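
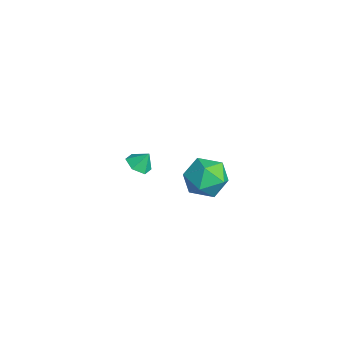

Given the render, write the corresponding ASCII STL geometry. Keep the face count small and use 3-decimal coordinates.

solid 
facet normal -0.180 -0.521 0.834
outer loop
vertex 1.892 2.961 2.564
vertex 2.59 2.03 2.133
vertex 3.108 2.932 2.809
endloop
endfacet
facet normal -0.190 0.180 0.965
outer loop
vertex 1.892 2.961 2.564
vertex 3.108 2.932 2.809
vertex 2.563 4.003 2.502
endloop
endfacet
facet normal -0.689 0.476 0.547
outer loop
vertex 1.892 2.961 2.564
vertex 2.563 4.003 2.502
vertex 1.708 3.763 1.635
endloop
endfacet
facet normal -0.986 -0.043 0.158
outer loop
vertex 1.892 2.961 2.564
vertex 1.708 3.763 1.635
vertex 1.725 2.544 1.407
endloop
endfacet
facet normal -0.673 -0.660 0.335
outer loop
vertex 1.892 2.961 2.564
vertex 1.725 2.544 1.407
vertex 2.59 2.03 2.133
endloop
endfacet
facet normal 0.443 0.448 0.776
outer loop
vertex 2.563 4.003 2.502
vertex 3.108 2.932 2.809
vertex 3.675 3.716 2.033
endloop
endfacet
facet normal 0.459 -0.686 0.564
outer loop
vertex 3.108 2.932 2.809
vertex 2.59 2.03 2.133
vertex 3.692 2.497 1.805
endloop
endfacet
facet normal -0.337 -0.910 -0.242
outer loop
vertex 2.59 2.03 2.133
vertex 1.725 2.544 1.407
vertex 2.837 2.257 0.938
endloop
endfacet
facet normal -0.844 0.087 -0.529
outer loop
vertex 1.725 2.544 1.407
vertex 1.708 3.763 1.635
vertex 2.292 3.328 0.631
endloop
endfacet
facet normal -0.363 0.926 0.101
outer loop
vertex 1.708 3.763 1.635
vertex 2.563 4.003 2.502
vertex 2.81 4.23 1.307
endloop
endfacet
facet normal 0.986 0.043 -0.158
outer loop
vertex 3.508 3.299 0.876
vertex 3.675 3.716 2.033
vertex 3.692 2.497 1.805
endloop
endfacet
facet normal 0.689 -0.476 -0.547
outer loop
vertex 3.508 3.299 0.876
vertex 3.692 2.497 1.805
vertex 2.837 2.257 0.938
endloop
endfacet
facet normal 0.190 -0.180 -0.965
outer loop
vertex 3.508 3.299 0.876
vertex 2.837 2.257 0.938
vertex 2.292 3.328 0.631
endloop
endfacet
facet normal 0.180 0.521 -0.834
outer loop
vertex 3.508 3.299 0.876
vertex 2.292 3.328 0.631
vertex 2.81 4.23 1.307
endloop
endfacet
facet normal 0.673 0.660 -0.335
outer loop
vertex 3.508 3.299 0.876
vertex 2.81 4.23 1.307
vertex 3.675 3.716 2.033
endloop
endfacet
facet normal 0.844 -0.087 0.529
outer loop
vertex 3.692 2.497 1.805
vertex 3.675 3.716 2.033
vertex 3.108 2.932 2.809
endloop
endfacet
facet normal 0.363 -0.926 -0.101
outer loop
vertex 2.837 2.257 0.938
vertex 3.692 2.497 1.805
vertex 2.59 2.03 2.133
endloop
endfacet
facet normal -0.443 -0.448 -0.776
outer loop
vertex 2.292 3.328 0.631
vertex 2.837 2.257 0.938
vertex 1.725 2.544 1.407
endloop
endfacet
facet normal -0.459 0.686 -0.564
outer loop
vertex 2.81 4.23 1.307
vertex 2.292 3.328 0.631
vertex 1.708 3.763 1.635
endloop
endfacet
facet normal 0.337 0.910 0.242
outer loop
vertex 3.675 3.716 2.033
vertex 2.81 4.23 1.307
vertex 2.563 4.003 2.502
endloop
endfacet
facet normal -0.170 -0.526 -0.833
outer loop
vertex -3.242 1.13 -2.07
vertex -3.816 1.634 -2.271
vertex -3.074 1.766 -2.506
endloop
endfacet
facet normal 0.892 0.070 0.446
outer loop
vertex -3.242 1.13 -2.07
vertex -3.074 1.766 -2.506
vertex -3.644 2.166 -1.429
endloop
endfacet
facet normal -0.170 -0.526 -0.834
outer loop
vertex -3.074 1.766 -2.506
vertex -3.816 1.634 -2.271
vertex -3.648 2.271 -2.707
endloop
endfacet
facet normal 0.647 0.760 0.060
outer loop
vertex -3.074 1.766 -2.506
vertex -3.648 2.271 -2.707
vertex -3.644 2.166 -1.429
endloop
endfacet
facet normal -0.172 -0.525 -0.833
outer loop
vertex -3.648 2.271 -2.707
vertex -3.816 1.634 -2.271
vertex -4.39 2.139 -2.471
endloop
endfacet
facet normal -0.149 0.985 0.081
outer loop
vertex -3.648 2.271 -2.707
vertex -4.39 2.139 -2.471
vertex -3.644 2.166 -1.429
endloop
endfacet
facet normal -0.171 -0.525 -0.834
outer loop
vertex -4.39 2.139 -2.471
vertex -3.816 1.634 -2.271
vertex -4.559 1.502 -2.035
endloop
endfacet
facet normal -0.701 0.520 0.488
outer loop
vertex -4.39 2.139 -2.471
vertex -4.559 1.502 -2.035
vertex -3.644 2.166 -1.429
endloop
endfacet
facet normal -0.171 -0.527 -0.833
outer loop
vertex -4.559 1.502 -2.035
vertex -3.816 1.634 -2.271
vertex -3.985 0.998 -1.834
endloop
endfacet
facet normal -0.455 -0.170 0.874
outer loop
vertex -4.559 1.502 -2.035
vertex -3.985 0.998 -1.834
vertex -3.644 2.166 -1.429
endloop
endfacet
facet normal -0.171 -0.527 -0.833
outer loop
vertex -3.985 0.998 -1.834
vertex -3.816 1.634 -2.271
vertex -3.242 1.13 -2.07
endloop
endfacet
facet normal 0.341 -0.395 0.853
outer loop
vertex -3.985 0.998 -1.834
vertex -3.242 1.13 -2.07
vertex -3.644 2.166 -1.429
endloop
endfacet

endsolid


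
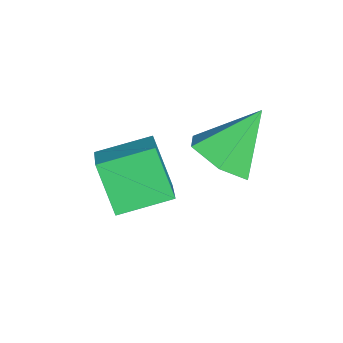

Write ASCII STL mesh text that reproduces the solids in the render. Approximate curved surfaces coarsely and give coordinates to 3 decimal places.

solid 
facet normal 0.403 -0.556 -0.727
outer loop
vertex -2.207 0.153 -0.59
vertex -3.053 0.158 -1.063
vertex -2.399 0.853 -1.232
endloop
endfacet
facet normal 0.634 0.610 0.475
outer loop
vertex -2.207 0.153 -0.59
vertex -2.399 0.853 -1.232
vertex -3.767 1.142 0.223
endloop
endfacet
facet normal 0.404 -0.556 -0.726
outer loop
vertex -2.399 0.853 -1.232
vertex -3.053 0.158 -1.063
vertex -3.245 0.858 -1.706
endloop
endfacet
facet normal 0.076 0.989 -0.125
outer loop
vertex -2.399 0.853 -1.232
vertex -3.245 0.858 -1.706
vertex -3.767 1.142 0.223
endloop
endfacet
facet normal 0.403 -0.557 -0.726
outer loop
vertex -3.245 0.858 -1.706
vertex -3.053 0.158 -1.063
vertex -3.9 0.163 -1.537
endloop
endfacet
facet normal -0.731 0.618 -0.289
outer loop
vertex -3.245 0.858 -1.706
vertex -3.9 0.163 -1.537
vertex -3.767 1.142 0.223
endloop
endfacet
facet normal 0.403 -0.556 -0.727
outer loop
vertex -3.9 0.163 -1.537
vertex -3.053 0.158 -1.063
vertex -3.708 -0.538 -0.894
endloop
endfacet
facet normal -0.980 -0.133 0.148
outer loop
vertex -3.9 0.163 -1.537
vertex -3.708 -0.538 -0.894
vertex -3.767 1.142 0.223
endloop
endfacet
facet normal 0.403 -0.556 -0.727
outer loop
vertex -3.708 -0.538 -0.894
vertex -3.053 0.158 -1.063
vertex -2.861 -0.543 -0.42
endloop
endfacet
facet normal -0.422 -0.512 0.748
outer loop
vertex -3.708 -0.538 -0.894
vertex -2.861 -0.543 -0.42
vertex -3.767 1.142 0.223
endloop
endfacet
facet normal 0.403 -0.556 -0.727
outer loop
vertex -2.861 -0.543 -0.42
vertex -3.053 0.158 -1.063
vertex -2.207 0.153 -0.59
endloop
endfacet
facet normal 0.386 -0.140 0.912
outer loop
vertex -2.861 -0.543 -0.42
vertex -2.207 0.153 -0.59
vertex -3.767 1.142 0.223
endloop
endfacet
facet normal -0.437 -0.330 0.837
outer loop
vertex -2.219 -2.819 -0.606
vertex -2.608 -1.394 -0.248
vertex -3.202 -2.946 -1.169
endloop
endfacet
facet normal 0.256 -0.938 -0.235
outer loop
vertex -2.512 -2.426 -2.492
vertex -2.219 -2.819 -0.606
vertex -3.202 -2.946 -1.169
endloop
endfacet
facet normal -0.437 -0.330 0.837
outer loop
vertex -3.202 -2.946 -1.169
vertex -2.608 -1.394 -0.248
vertex -3.591 -1.521 -0.811
endloop
endfacet
facet normal -0.863 -0.111 -0.494
outer loop
vertex -3.591 -1.521 -0.811
vertex -2.512 -2.426 -2.492
vertex -3.202 -2.946 -1.169
endloop
endfacet
facet normal 0.863 0.111 0.494
outer loop
vertex -2.219 -2.819 -0.606
vertex -1.918 -0.874 -1.571
vertex -2.608 -1.394 -0.248
endloop
endfacet
facet normal 0.256 -0.938 -0.235
outer loop
vertex -1.529 -2.299 -1.929
vertex -2.219 -2.819 -0.606
vertex -2.512 -2.426 -2.492
endloop
endfacet
facet normal 0.863 0.111 0.494
outer loop
vertex -1.529 -2.299 -1.929
vertex -1.918 -0.874 -1.571
vertex -2.219 -2.819 -0.606
endloop
endfacet
facet normal -0.256 0.938 0.235
outer loop
vertex -2.608 -1.394 -0.248
vertex -1.918 -0.874 -1.571
vertex -3.591 -1.521 -0.811
endloop
endfacet
facet normal -0.863 -0.111 -0.494
outer loop
vertex -2.901 -1.001 -2.134
vertex -2.512 -2.426 -2.492
vertex -3.591 -1.521 -0.811
endloop
endfacet
facet normal -0.256 0.938 0.235
outer loop
vertex -3.591 -1.521 -0.811
vertex -1.918 -0.874 -1.571
vertex -2.901 -1.001 -2.134
endloop
endfacet
facet normal 0.437 0.330 -0.837
outer loop
vertex -2.901 -1.001 -2.134
vertex -1.529 -2.299 -1.929
vertex -2.512 -2.426 -2.492
endloop
endfacet
facet normal 0.437 0.330 -0.837
outer loop
vertex -1.918 -0.874 -1.571
vertex -1.529 -2.299 -1.929
vertex -2.901 -1.001 -2.134
endloop
endfacet

endsolid


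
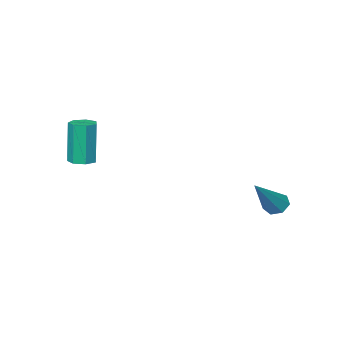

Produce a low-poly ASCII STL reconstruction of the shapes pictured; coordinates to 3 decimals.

solid 
facet normal -0.662 -0.171 -0.730
outer loop
vertex -0.652 2.039 -0.14
vertex -0.996 2.346 0.1
vertex -0.638 2.475 -0.255
endloop
endfacet
facet normal 0.884 -0.145 -0.444
outer loop
vertex -0.652 2.039 -0.14
vertex -0.638 2.475 -0.255
vertex 0.276 2.674 1.5
endloop
endfacet
facet normal -0.662 -0.171 -0.730
outer loop
vertex -0.638 2.475 -0.255
vertex -0.996 2.346 0.1
vertex -0.893 2.814 -0.103
endloop
endfacet
facet normal 0.634 0.659 -0.405
outer loop
vertex -0.638 2.475 -0.255
vertex -0.893 2.814 -0.103
vertex 0.276 2.674 1.5
endloop
endfacet
facet normal -0.662 -0.171 -0.730
outer loop
vertex -0.893 2.814 -0.103
vertex -0.996 2.346 0.1
vertex -1.226 2.801 0.202
endloop
endfacet
facet normal 0.024 0.997 0.069
outer loop
vertex -0.893 2.814 -0.103
vertex -1.226 2.801 0.202
vertex 0.276 2.674 1.5
endloop
endfacet
facet normal -0.663 -0.171 -0.729
outer loop
vertex -1.226 2.801 0.202
vertex -0.996 2.346 0.1
vertex -1.385 2.446 0.43
endloop
endfacet
facet normal -0.485 0.616 0.621
outer loop
vertex -1.226 2.801 0.202
vertex -1.385 2.446 0.43
vertex 0.276 2.674 1.5
endloop
endfacet
facet normal -0.663 -0.170 -0.729
outer loop
vertex -1.385 2.446 0.43
vertex -0.996 2.346 0.1
vertex -1.251 2.015 0.409
endloop
endfacet
facet normal -0.511 -0.200 0.836
outer loop
vertex -1.385 2.446 0.43
vertex -1.251 2.015 0.409
vertex 0.276 2.674 1.5
endloop
endfacet
facet normal -0.663 -0.170 -0.729
outer loop
vertex -1.251 2.015 0.409
vertex -0.996 2.346 0.1
vertex -0.925 1.834 0.155
endloop
endfacet
facet normal -0.034 -0.834 0.551
outer loop
vertex -1.251 2.015 0.409
vertex -0.925 1.834 0.155
vertex 0.276 2.674 1.5
endloop
endfacet
facet normal -0.661 -0.170 -0.730
outer loop
vertex -0.925 1.834 0.155
vertex -0.996 2.346 0.1
vertex -0.652 2.039 -0.14
endloop
endfacet
facet normal 0.587 -0.809 -0.019
outer loop
vertex -0.925 1.834 0.155
vertex -0.652 2.039 -0.14
vertex 0.276 2.674 1.5
endloop
endfacet
facet normal 0.093 0.088 -0.992
outer loop
vertex 4.444 -2.154 1.937
vertex 3.952 -2.312 1.877
vertex 4.133 -1.828 1.937
endloop
endfacet
facet normal 0.718 0.685 0.128
outer loop
vertex 4.444 -2.154 1.937
vertex 4.133 -1.828 1.937
vertex 4.28 -2.311 3.702
endloop
endfacet
facet normal 0.718 0.684 0.128
outer loop
vertex 4.28 -2.311 3.702
vertex 4.133 -1.828 1.937
vertex 3.969 -1.985 3.703
endloop
endfacet
facet normal -0.090 -0.089 0.992
outer loop
vertex 4.28 -2.311 3.702
vertex 3.969 -1.985 3.703
vertex 3.788 -2.468 3.643
endloop
endfacet
facet normal 0.092 0.088 -0.992
outer loop
vertex 4.133 -1.828 1.937
vertex 3.952 -2.312 1.877
vertex 3.685 -1.865 1.892
endloop
endfacet
facet normal -0.090 0.993 0.080
outer loop
vertex 4.133 -1.828 1.937
vertex 3.685 -1.865 1.892
vertex 3.969 -1.985 3.703
endloop
endfacet
facet normal -0.090 0.993 0.080
outer loop
vertex 3.969 -1.985 3.703
vertex 3.685 -1.865 1.892
vertex 3.521 -2.022 3.658
endloop
endfacet
facet normal -0.092 -0.089 0.992
outer loop
vertex 3.969 -1.985 3.703
vertex 3.521 -2.022 3.658
vertex 3.788 -2.468 3.643
endloop
endfacet
facet normal 0.092 0.088 -0.992
outer loop
vertex 3.685 -1.865 1.892
vertex 3.952 -2.312 1.877
vertex 3.439 -2.239 1.836
endloop
endfacet
facet normal -0.833 0.552 -0.028
outer loop
vertex 3.685 -1.865 1.892
vertex 3.439 -2.239 1.836
vertex 3.521 -2.022 3.658
endloop
endfacet
facet normal -0.833 0.552 -0.028
outer loop
vertex 3.521 -2.022 3.658
vertex 3.439 -2.239 1.836
vertex 3.275 -2.396 3.602
endloop
endfacet
facet normal -0.092 -0.088 0.992
outer loop
vertex 3.521 -2.022 3.658
vertex 3.275 -2.396 3.602
vertex 3.788 -2.468 3.643
endloop
endfacet
facet normal 0.092 0.088 -0.992
outer loop
vertex 3.439 -2.239 1.836
vertex 3.952 -2.312 1.877
vertex 3.579 -2.667 1.811
endloop
endfacet
facet normal -0.946 -0.303 -0.115
outer loop
vertex 3.439 -2.239 1.836
vertex 3.579 -2.667 1.811
vertex 3.275 -2.396 3.602
endloop
endfacet
facet normal -0.946 -0.303 -0.115
outer loop
vertex 3.275 -2.396 3.602
vertex 3.579 -2.667 1.811
vertex 3.415 -2.824 3.576
endloop
endfacet
facet normal -0.092 -0.090 0.992
outer loop
vertex 3.275 -2.396 3.602
vertex 3.415 -2.824 3.576
vertex 3.788 -2.468 3.643
endloop
endfacet
facet normal 0.092 0.087 -0.992
outer loop
vertex 3.579 -2.667 1.811
vertex 3.952 -2.312 1.877
vertex 4.0 -2.828 1.836
endloop
endfacet
facet normal -0.349 -0.930 -0.115
outer loop
vertex 3.579 -2.667 1.811
vertex 4.0 -2.828 1.836
vertex 3.415 -2.824 3.576
endloop
endfacet
facet normal -0.349 -0.930 -0.115
outer loop
vertex 3.415 -2.824 3.576
vertex 4.0 -2.828 1.836
vertex 3.836 -2.985 3.601
endloop
endfacet
facet normal -0.093 -0.089 0.992
outer loop
vertex 3.415 -2.824 3.576
vertex 3.836 -2.985 3.601
vertex 3.788 -2.468 3.643
endloop
endfacet
facet normal 0.092 0.087 -0.992
outer loop
vertex 4.0 -2.828 1.836
vertex 3.952 -2.312 1.877
vertex 4.385 -2.599 1.892
endloop
endfacet
facet normal 0.514 -0.857 -0.028
outer loop
vertex 4.0 -2.828 1.836
vertex 4.385 -2.599 1.892
vertex 3.836 -2.985 3.601
endloop
endfacet
facet normal 0.514 -0.857 -0.028
outer loop
vertex 3.836 -2.985 3.601
vertex 4.385 -2.599 1.892
vertex 4.221 -2.756 3.657
endloop
endfacet
facet normal -0.091 -0.089 0.992
outer loop
vertex 3.836 -2.985 3.601
vertex 4.221 -2.756 3.657
vertex 3.788 -2.468 3.643
endloop
endfacet
facet normal 0.093 0.088 -0.992
outer loop
vertex 4.385 -2.599 1.892
vertex 3.952 -2.312 1.877
vertex 4.444 -2.154 1.937
endloop
endfacet
facet normal 0.987 -0.139 0.079
outer loop
vertex 4.385 -2.599 1.892
vertex 4.444 -2.154 1.937
vertex 4.221 -2.756 3.657
endloop
endfacet
facet normal 0.987 -0.139 0.079
outer loop
vertex 4.221 -2.756 3.657
vertex 4.444 -2.154 1.937
vertex 4.28 -2.311 3.702
endloop
endfacet
facet normal -0.091 -0.088 0.992
outer loop
vertex 4.221 -2.756 3.657
vertex 4.28 -2.311 3.702
vertex 3.788 -2.468 3.643
endloop
endfacet

endsolid


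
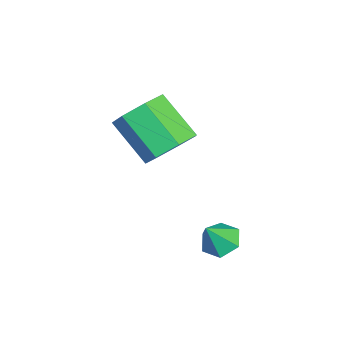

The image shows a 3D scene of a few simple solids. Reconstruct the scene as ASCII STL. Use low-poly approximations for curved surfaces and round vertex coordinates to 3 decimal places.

solid 
facet normal 0.437 0.617 -0.654
outer loop
vertex -2.43 0.432 1.687
vertex -3.11 0.128 0.946
vertex -3.199 0.918 1.632
endloop
endfacet
facet normal 0.311 0.578 0.754
outer loop
vertex -2.43 0.432 1.687
vertex -3.199 0.918 1.632
vertex -3.291 -0.785 2.975
endloop
endfacet
facet normal 0.311 0.578 0.754
outer loop
vertex -3.291 -0.785 2.975
vertex -3.199 0.918 1.632
vertex -4.06 -0.299 2.92
endloop
endfacet
facet normal -0.437 -0.618 0.653
outer loop
vertex -3.291 -0.785 2.975
vertex -4.06 -0.299 2.92
vertex -3.97 -1.088 2.234
endloop
endfacet
facet normal 0.438 0.617 -0.654
outer loop
vertex -3.199 0.918 1.632
vertex -3.11 0.128 0.946
vertex -3.9 0.81 1.061
endloop
endfacet
facet normal -0.465 0.777 0.424
outer loop
vertex -3.199 0.918 1.632
vertex -3.9 0.81 1.061
vertex -4.06 -0.299 2.92
endloop
endfacet
facet normal -0.465 0.777 0.424
outer loop
vertex -4.06 -0.299 2.92
vertex -3.9 0.81 1.061
vertex -4.761 -0.407 2.349
endloop
endfacet
facet normal -0.437 -0.618 0.653
outer loop
vertex -4.06 -0.299 2.92
vertex -4.761 -0.407 2.349
vertex -3.97 -1.088 2.234
endloop
endfacet
facet normal 0.438 0.617 -0.654
outer loop
vertex -3.9 0.81 1.061
vertex -3.11 0.128 0.946
vertex -4.006 0.188 0.403
endloop
endfacet
facet normal -0.892 0.391 -0.226
outer loop
vertex -3.9 0.81 1.061
vertex -4.006 0.188 0.403
vertex -4.761 -0.407 2.349
endloop
endfacet
facet normal -0.892 0.392 -0.226
outer loop
vertex -4.761 -0.407 2.349
vertex -4.006 0.188 0.403
vertex -4.867 -1.028 1.691
endloop
endfacet
facet normal -0.437 -0.618 0.654
outer loop
vertex -4.761 -0.407 2.349
vertex -4.867 -1.028 1.691
vertex -3.97 -1.088 2.234
endloop
endfacet
facet normal 0.437 0.618 -0.653
outer loop
vertex -4.006 0.188 0.403
vertex -3.11 0.128 0.946
vertex -3.437 -0.478 0.154
endloop
endfacet
facet normal -0.647 -0.289 -0.705
outer loop
vertex -4.006 0.188 0.403
vertex -3.437 -0.478 0.154
vertex -4.867 -1.028 1.691
endloop
endfacet
facet normal -0.647 -0.289 -0.705
outer loop
vertex -4.867 -1.028 1.691
vertex -3.437 -0.478 0.154
vertex -4.298 -1.695 1.442
endloop
endfacet
facet normal -0.437 -0.617 0.654
outer loop
vertex -4.867 -1.028 1.691
vertex -4.298 -1.695 1.442
vertex -3.97 -1.088 2.234
endloop
endfacet
facet normal 0.437 0.618 -0.653
outer loop
vertex -3.437 -0.478 0.154
vertex -3.11 0.128 0.946
vertex -2.621 -0.688 0.501
endloop
endfacet
facet normal 0.085 -0.752 -0.654
outer loop
vertex -3.437 -0.478 0.154
vertex -2.621 -0.688 0.501
vertex -4.298 -1.695 1.442
endloop
endfacet
facet normal 0.085 -0.752 -0.654
outer loop
vertex -4.298 -1.695 1.442
vertex -2.621 -0.688 0.501
vertex -3.482 -1.905 1.789
endloop
endfacet
facet normal -0.437 -0.617 0.654
outer loop
vertex -4.298 -1.695 1.442
vertex -3.482 -1.905 1.789
vertex -3.97 -1.088 2.234
endloop
endfacet
facet normal 0.436 0.618 -0.654
outer loop
vertex -2.621 -0.688 0.501
vertex -3.11 0.128 0.946
vertex -2.173 -0.283 1.183
endloop
endfacet
facet normal 0.753 -0.649 -0.109
outer loop
vertex -2.621 -0.688 0.501
vertex -2.173 -0.283 1.183
vertex -3.482 -1.905 1.789
endloop
endfacet
facet normal 0.753 -0.649 -0.109
outer loop
vertex -3.482 -1.905 1.789
vertex -2.173 -0.283 1.183
vertex -3.034 -1.5 2.471
endloop
endfacet
facet normal -0.437 -0.617 0.654
outer loop
vertex -3.482 -1.905 1.789
vertex -3.034 -1.5 2.471
vertex -3.97 -1.088 2.234
endloop
endfacet
facet normal 0.436 0.618 -0.654
outer loop
vertex -2.173 -0.283 1.183
vertex -3.11 0.128 0.946
vertex -2.43 0.432 1.687
endloop
endfacet
facet normal 0.854 -0.057 0.517
outer loop
vertex -2.173 -0.283 1.183
vertex -2.43 0.432 1.687
vertex -3.034 -1.5 2.471
endloop
endfacet
facet normal 0.854 -0.057 0.517
outer loop
vertex -3.034 -1.5 2.471
vertex -2.43 0.432 1.687
vertex -3.291 -0.785 2.975
endloop
endfacet
facet normal -0.437 -0.618 0.653
outer loop
vertex -3.034 -1.5 2.471
vertex -3.291 -0.785 2.975
vertex -3.97 -1.088 2.234
endloop
endfacet
facet normal -0.441 0.356 -0.824
outer loop
vertex 0.264 2.642 -0.985
vertex -0.115 2.033 -1.045
vertex -0.379 2.585 -0.665
endloop
endfacet
facet normal 0.285 0.663 0.692
outer loop
vertex 0.264 2.642 -0.985
vertex -0.379 2.585 -0.665
vertex 0.415 1.607 -0.055
endloop
endfacet
facet normal -0.441 0.356 -0.824
outer loop
vertex -0.379 2.585 -0.665
vertex -0.115 2.033 -1.045
vertex -0.758 1.976 -0.725
endloop
endfacet
facet normal -0.442 0.188 0.877
outer loop
vertex -0.379 2.585 -0.665
vertex -0.758 1.976 -0.725
vertex 0.415 1.607 -0.055
endloop
endfacet
facet normal -0.442 0.353 -0.825
outer loop
vertex -0.758 1.976 -0.725
vertex -0.115 2.033 -1.045
vertex -0.493 1.423 -1.104
endloop
endfacet
facet normal -0.523 -0.638 0.565
outer loop
vertex -0.758 1.976 -0.725
vertex -0.493 1.423 -1.104
vertex 0.415 1.607 -0.055
endloop
endfacet
facet normal -0.443 0.354 -0.824
outer loop
vertex -0.493 1.423 -1.104
vertex -0.115 2.033 -1.045
vertex 0.149 1.481 -1.424
endloop
endfacet
facet normal 0.123 -0.990 0.067
outer loop
vertex -0.493 1.423 -1.104
vertex 0.149 1.481 -1.424
vertex 0.415 1.607 -0.055
endloop
endfacet
facet normal -0.441 0.355 -0.824
outer loop
vertex 0.149 1.481 -1.424
vertex -0.115 2.033 -1.045
vertex 0.528 2.09 -1.364
endloop
endfacet
facet normal 0.848 -0.516 -0.117
outer loop
vertex 0.149 1.481 -1.424
vertex 0.528 2.09 -1.364
vertex 0.415 1.607 -0.055
endloop
endfacet
facet normal -0.441 0.355 -0.824
outer loop
vertex 0.528 2.09 -1.364
vertex -0.115 2.033 -1.045
vertex 0.264 2.642 -0.985
endloop
endfacet
facet normal 0.930 0.311 0.195
outer loop
vertex 0.528 2.09 -1.364
vertex 0.264 2.642 -0.985
vertex 0.415 1.607 -0.055
endloop
endfacet

endsolid


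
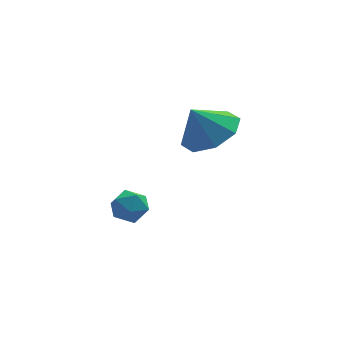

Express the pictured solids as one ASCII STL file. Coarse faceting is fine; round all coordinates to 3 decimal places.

solid 
facet normal 0.503 0.050 -0.863
outer loop
vertex 2.223 1.922 3.788
vertex 1.585 2.66 3.458
vertex 2.474 2.645 3.976
endloop
endfacet
facet normal 0.320 -0.341 0.884
outer loop
vertex 2.223 1.922 3.788
vertex 2.474 2.645 3.976
vertex 0.975 2.6 4.502
endloop
endfacet
facet normal 0.503 0.049 -0.863
outer loop
vertex 2.474 2.645 3.976
vertex 1.585 2.66 3.458
vertex 2.205 3.377 3.861
endloop
endfacet
facet normal 0.313 0.259 0.914
outer loop
vertex 2.474 2.645 3.976
vertex 2.205 3.377 3.861
vertex 0.975 2.6 4.502
endloop
endfacet
facet normal 0.503 0.050 -0.863
outer loop
vertex 2.205 3.377 3.861
vertex 1.585 2.66 3.458
vertex 1.572 3.689 3.51
endloop
endfacet
facet normal -0.060 0.690 0.721
outer loop
vertex 2.205 3.377 3.861
vertex 1.572 3.689 3.51
vertex 0.975 2.6 4.502
endloop
endfacet
facet normal 0.503 0.050 -0.863
outer loop
vertex 1.572 3.689 3.51
vertex 1.585 2.66 3.458
vertex 0.946 3.398 3.128
endloop
endfacet
facet normal -0.580 0.699 0.418
outer loop
vertex 1.572 3.689 3.51
vertex 0.946 3.398 3.128
vertex 0.975 2.6 4.502
endloop
endfacet
facet normal 0.503 0.050 -0.863
outer loop
vertex 0.946 3.398 3.128
vertex 1.585 2.66 3.458
vertex 0.695 2.675 2.94
endloop
endfacet
facet normal -0.943 0.280 0.182
outer loop
vertex 0.946 3.398 3.128
vertex 0.695 2.675 2.94
vertex 0.975 2.6 4.502
endloop
endfacet
facet normal 0.503 0.049 -0.863
outer loop
vertex 0.695 2.675 2.94
vertex 1.585 2.66 3.458
vertex 0.964 1.944 3.055
endloop
endfacet
facet normal -0.935 -0.320 0.152
outer loop
vertex 0.695 2.675 2.94
vertex 0.964 1.944 3.055
vertex 0.975 2.6 4.502
endloop
endfacet
facet normal 0.503 0.049 -0.863
outer loop
vertex 0.964 1.944 3.055
vertex 1.585 2.66 3.458
vertex 1.597 1.631 3.406
endloop
endfacet
facet normal -0.563 -0.751 0.345
outer loop
vertex 0.964 1.944 3.055
vertex 1.597 1.631 3.406
vertex 0.975 2.6 4.502
endloop
endfacet
facet normal 0.503 0.049 -0.863
outer loop
vertex 1.597 1.631 3.406
vertex 1.585 2.66 3.458
vertex 2.223 1.922 3.788
endloop
endfacet
facet normal -0.042 -0.760 0.648
outer loop
vertex 1.597 1.631 3.406
vertex 2.223 1.922 3.788
vertex 0.975 2.6 4.502
endloop
endfacet
facet normal 0.311 0.901 0.303
outer loop
vertex -0.776 3.659 -0.131
vertex -0.927 3.494 0.515
vertex -0.304 3.363 0.265
endloop
endfacet
facet normal 0.667 0.690 -0.280
outer loop
vertex -0.776 3.659 -0.131
vertex -0.304 3.363 0.265
vertex -0.375 3.168 -0.386
endloop
endfacet
facet normal 0.193 0.572 -0.798
outer loop
vertex -0.776 3.659 -0.131
vertex -0.375 3.168 -0.386
vertex -1.041 3.179 -0.539
endloop
endfacet
facet normal -0.457 0.709 -0.537
outer loop
vertex -0.776 3.659 -0.131
vertex -1.041 3.179 -0.539
vertex -1.382 3.381 0.018
endloop
endfacet
facet normal -0.383 0.912 0.143
outer loop
vertex -0.776 3.659 -0.131
vertex -1.382 3.381 0.018
vertex -0.927 3.494 0.515
endloop
endfacet
facet normal 0.989 0.070 -0.129
outer loop
vertex -0.375 3.168 -0.386
vertex -0.304 3.363 0.265
vertex -0.278 2.699 0.102
endloop
endfacet
facet normal 0.413 0.412 0.813
outer loop
vertex -0.304 3.363 0.265
vertex -0.927 3.494 0.515
vertex -0.619 2.901 0.659
endloop
endfacet
facet normal -0.713 0.430 0.555
outer loop
vertex -0.927 3.494 0.515
vertex -1.382 3.381 0.018
vertex -1.285 2.912 0.506
endloop
endfacet
facet normal -0.832 0.101 -0.546
outer loop
vertex -1.382 3.381 0.018
vertex -1.041 3.179 -0.539
vertex -1.356 2.717 -0.145
endloop
endfacet
facet normal 0.220 -0.121 -0.968
outer loop
vertex -1.041 3.179 -0.539
vertex -0.375 3.168 -0.386
vertex -0.733 2.586 -0.395
endloop
endfacet
facet normal 0.457 -0.709 0.537
outer loop
vertex -0.884 2.421 0.251
vertex -0.278 2.699 0.102
vertex -0.619 2.901 0.659
endloop
endfacet
facet normal -0.193 -0.572 0.798
outer loop
vertex -0.884 2.421 0.251
vertex -0.619 2.901 0.659
vertex -1.285 2.912 0.506
endloop
endfacet
facet normal -0.667 -0.690 0.280
outer loop
vertex -0.884 2.421 0.251
vertex -1.285 2.912 0.506
vertex -1.356 2.717 -0.145
endloop
endfacet
facet normal -0.311 -0.901 -0.303
outer loop
vertex -0.884 2.421 0.251
vertex -1.356 2.717 -0.145
vertex -0.733 2.586 -0.395
endloop
endfacet
facet normal 0.383 -0.912 -0.143
outer loop
vertex -0.884 2.421 0.251
vertex -0.733 2.586 -0.395
vertex -0.278 2.699 0.102
endloop
endfacet
facet normal 0.832 -0.101 0.546
outer loop
vertex -0.619 2.901 0.659
vertex -0.278 2.699 0.102
vertex -0.304 3.363 0.265
endloop
endfacet
facet normal -0.220 0.121 0.968
outer loop
vertex -1.285 2.912 0.506
vertex -0.619 2.901 0.659
vertex -0.927 3.494 0.515
endloop
endfacet
facet normal -0.989 -0.070 0.129
outer loop
vertex -1.356 2.717 -0.145
vertex -1.285 2.912 0.506
vertex -1.382 3.381 0.018
endloop
endfacet
facet normal -0.413 -0.412 -0.813
outer loop
vertex -0.733 2.586 -0.395
vertex -1.356 2.717 -0.145
vertex -1.041 3.179 -0.539
endloop
endfacet
facet normal 0.713 -0.430 -0.555
outer loop
vertex -0.278 2.699 0.102
vertex -0.733 2.586 -0.395
vertex -0.375 3.168 -0.386
endloop
endfacet

endsolid


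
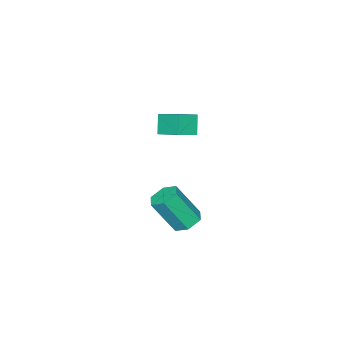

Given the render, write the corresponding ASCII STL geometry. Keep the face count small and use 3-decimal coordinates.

solid 
facet normal -0.415 -0.338 0.845
outer loop
vertex -2.286 -2.217 -2.664
vertex -2.216 -1.089 -2.178
vertex -3.194 -2.005 -3.025
endloop
endfacet
facet normal -0.057 -0.917 -0.394
outer loop
vertex -2.784 -1.671 -3.862
vertex -2.286 -2.217 -2.664
vertex -3.194 -2.005 -3.025
endloop
endfacet
facet normal -0.415 -0.338 0.845
outer loop
vertex -3.194 -2.005 -3.025
vertex -2.216 -1.089 -2.178
vertex -3.125 -0.878 -2.54
endloop
endfacet
facet normal -0.908 0.211 -0.361
outer loop
vertex -3.125 -0.878 -2.54
vertex -2.784 -1.671 -3.862
vertex -3.194 -2.005 -3.025
endloop
endfacet
facet normal 0.908 -0.212 0.361
outer loop
vertex -2.286 -2.217 -2.664
vertex -1.806 -0.755 -3.015
vertex -2.216 -1.089 -2.178
endloop
endfacet
facet normal -0.056 -0.917 -0.395
outer loop
vertex -1.875 -1.882 -3.5
vertex -2.286 -2.217 -2.664
vertex -2.784 -1.671 -3.862
endloop
endfacet
facet normal 0.908 -0.211 0.362
outer loop
vertex -1.875 -1.882 -3.5
vertex -1.806 -0.755 -3.015
vertex -2.286 -2.217 -2.664
endloop
endfacet
facet normal 0.056 0.918 0.394
outer loop
vertex -2.216 -1.089 -2.178
vertex -1.806 -0.755 -3.015
vertex -3.125 -0.878 -2.54
endloop
endfacet
facet normal -0.908 0.212 -0.361
outer loop
vertex -2.714 -0.543 -3.376
vertex -2.784 -1.671 -3.862
vertex -3.125 -0.878 -2.54
endloop
endfacet
facet normal 0.057 0.917 0.395
outer loop
vertex -3.125 -0.878 -2.54
vertex -1.806 -0.755 -3.015
vertex -2.714 -0.543 -3.376
endloop
endfacet
facet normal 0.415 0.338 -0.845
outer loop
vertex -2.714 -0.543 -3.376
vertex -1.875 -1.882 -3.5
vertex -2.784 -1.671 -3.862
endloop
endfacet
facet normal 0.415 0.338 -0.845
outer loop
vertex -1.806 -0.755 -3.015
vertex -1.875 -1.882 -3.5
vertex -2.714 -0.543 -3.376
endloop
endfacet
facet normal -0.329 0.423 -0.844
outer loop
vertex 2.642 2.978 -4.303
vertex 2.088 3.098 -4.027
vertex 2.553 3.522 -3.996
endloop
endfacet
facet normal 0.934 0.279 -0.224
outer loop
vertex 2.642 2.978 -4.303
vertex 2.553 3.522 -3.996
vertex 3.185 2.282 -2.909
endloop
endfacet
facet normal 0.934 0.278 -0.226
outer loop
vertex 3.185 2.282 -2.909
vertex 2.553 3.522 -3.996
vertex 3.097 2.826 -2.603
endloop
endfacet
facet normal 0.330 -0.422 0.845
outer loop
vertex 3.185 2.282 -2.909
vertex 3.097 2.826 -2.603
vertex 2.632 2.402 -2.633
endloop
endfacet
facet normal -0.329 0.422 -0.845
outer loop
vertex 2.553 3.522 -3.996
vertex 2.088 3.098 -4.027
vertex 2.0 3.642 -3.721
endloop
endfacet
facet normal 0.346 0.886 0.308
outer loop
vertex 2.553 3.522 -3.996
vertex 2.0 3.642 -3.721
vertex 3.097 2.826 -2.603
endloop
endfacet
facet normal 0.344 0.886 0.309
outer loop
vertex 3.097 2.826 -2.603
vertex 2.0 3.642 -3.721
vertex 2.543 2.945 -2.327
endloop
endfacet
facet normal 0.330 -0.422 0.844
outer loop
vertex 3.097 2.826 -2.603
vertex 2.543 2.945 -2.327
vertex 2.632 2.402 -2.633
endloop
endfacet
facet normal -0.330 0.422 -0.845
outer loop
vertex 2.0 3.642 -3.721
vertex 2.088 3.098 -4.027
vertex 1.535 3.218 -3.751
endloop
endfacet
facet normal -0.589 0.608 0.533
outer loop
vertex 2.0 3.642 -3.721
vertex 1.535 3.218 -3.751
vertex 2.543 2.945 -2.327
endloop
endfacet
facet normal -0.588 0.609 0.533
outer loop
vertex 2.543 2.945 -2.327
vertex 1.535 3.218 -3.751
vertex 2.078 2.522 -2.357
endloop
endfacet
facet normal 0.329 -0.422 0.845
outer loop
vertex 2.543 2.945 -2.327
vertex 2.078 2.522 -2.357
vertex 2.632 2.402 -2.633
endloop
endfacet
facet normal -0.330 0.422 -0.845
outer loop
vertex 1.535 3.218 -3.751
vertex 2.088 3.098 -4.027
vertex 1.623 2.674 -4.057
endloop
endfacet
facet normal -0.934 -0.278 0.225
outer loop
vertex 1.535 3.218 -3.751
vertex 1.623 2.674 -4.057
vertex 2.078 2.522 -2.357
endloop
endfacet
facet normal -0.933 -0.280 0.225
outer loop
vertex 2.078 2.522 -2.357
vertex 1.623 2.674 -4.057
vertex 2.167 1.978 -2.664
endloop
endfacet
facet normal 0.329 -0.423 0.844
outer loop
vertex 2.078 2.522 -2.357
vertex 2.167 1.978 -2.664
vertex 2.632 2.402 -2.633
endloop
endfacet
facet normal -0.330 0.422 -0.844
outer loop
vertex 1.623 2.674 -4.057
vertex 2.088 3.098 -4.027
vertex 2.177 2.555 -4.333
endloop
endfacet
facet normal -0.344 -0.887 -0.309
outer loop
vertex 1.623 2.674 -4.057
vertex 2.177 2.555 -4.333
vertex 2.167 1.978 -2.664
endloop
endfacet
facet normal -0.346 -0.886 -0.308
outer loop
vertex 2.167 1.978 -2.664
vertex 2.177 2.555 -4.333
vertex 2.72 1.858 -2.939
endloop
endfacet
facet normal 0.329 -0.422 0.845
outer loop
vertex 2.167 1.978 -2.664
vertex 2.72 1.858 -2.939
vertex 2.632 2.402 -2.633
endloop
endfacet
facet normal -0.329 0.422 -0.845
outer loop
vertex 2.177 2.555 -4.333
vertex 2.088 3.098 -4.027
vertex 2.642 2.978 -4.303
endloop
endfacet
facet normal 0.588 -0.608 -0.533
outer loop
vertex 2.177 2.555 -4.333
vertex 2.642 2.978 -4.303
vertex 2.72 1.858 -2.939
endloop
endfacet
facet normal 0.589 -0.608 -0.533
outer loop
vertex 2.72 1.858 -2.939
vertex 2.642 2.978 -4.303
vertex 3.185 2.282 -2.909
endloop
endfacet
facet normal 0.330 -0.422 0.845
outer loop
vertex 2.72 1.858 -2.939
vertex 3.185 2.282 -2.909
vertex 2.632 2.402 -2.633
endloop
endfacet

endsolid


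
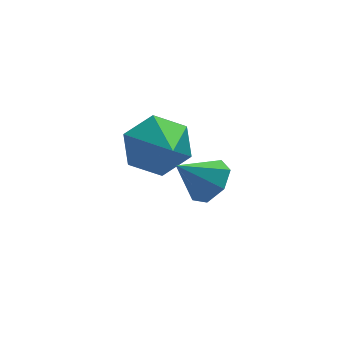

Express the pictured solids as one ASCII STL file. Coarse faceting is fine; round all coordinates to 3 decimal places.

solid 
facet normal -0.031 0.874 -0.486
outer loop
vertex -2.658 1.885 -4.182
vertex -3.487 2.087 -3.765
vertex -2.672 2.346 -3.352
endloop
endfacet
facet normal 0.914 -0.347 0.208
outer loop
vertex -2.658 1.885 -4.182
vertex -2.672 2.346 -3.352
vertex -3.433 0.593 -2.935
endloop
endfacet
facet normal -0.032 0.874 -0.485
outer loop
vertex -2.672 2.346 -3.352
vertex -3.487 2.087 -3.765
vertex -3.501 2.548 -2.934
endloop
endfacet
facet normal 0.453 0.015 0.891
outer loop
vertex -2.672 2.346 -3.352
vertex -3.501 2.548 -2.934
vertex -3.433 0.593 -2.935
endloop
endfacet
facet normal -0.032 0.874 -0.485
outer loop
vertex -3.501 2.548 -2.934
vertex -3.487 2.087 -3.765
vertex -4.316 2.289 -3.347
endloop
endfacet
facet normal -0.448 -0.016 0.894
outer loop
vertex -3.501 2.548 -2.934
vertex -4.316 2.289 -3.347
vertex -3.433 0.593 -2.935
endloop
endfacet
facet normal -0.032 0.874 -0.485
outer loop
vertex -4.316 2.289 -3.347
vertex -3.487 2.087 -3.765
vertex -4.302 1.828 -4.178
endloop
endfacet
facet normal -0.887 -0.410 0.213
outer loop
vertex -4.316 2.289 -3.347
vertex -4.302 1.828 -4.178
vertex -3.433 0.593 -2.935
endloop
endfacet
facet normal -0.032 0.874 -0.485
outer loop
vertex -4.302 1.828 -4.178
vertex -3.487 2.087 -3.765
vertex -3.473 1.626 -4.596
endloop
endfacet
facet normal -0.426 -0.773 -0.470
outer loop
vertex -4.302 1.828 -4.178
vertex -3.473 1.626 -4.596
vertex -3.433 0.593 -2.935
endloop
endfacet
facet normal -0.031 0.874 -0.485
outer loop
vertex -3.473 1.626 -4.596
vertex -3.487 2.087 -3.765
vertex -2.658 1.885 -4.182
endloop
endfacet
facet normal 0.476 -0.742 -0.473
outer loop
vertex -3.473 1.626 -4.596
vertex -2.658 1.885 -4.182
vertex -3.433 0.593 -2.935
endloop
endfacet
facet normal 0.749 0.022 -0.662
outer loop
vertex -2.504 -0.498 -2.645
vertex -2.874 -0.888 -3.077
vertex -2.853 -0.2 -3.03
endloop
endfacet
facet normal -0.091 0.746 0.660
outer loop
vertex -2.504 -0.498 -2.645
vertex -2.853 -0.2 -3.03
vertex -3.706 -0.912 -2.343
endloop
endfacet
facet normal 0.749 0.022 -0.662
outer loop
vertex -2.853 -0.2 -3.03
vertex -2.874 -0.888 -3.077
vertex -3.218 -0.42 -3.45
endloop
endfacet
facet normal -0.592 0.801 0.095
outer loop
vertex -2.853 -0.2 -3.03
vertex -3.218 -0.42 -3.45
vertex -3.706 -0.912 -2.343
endloop
endfacet
facet normal 0.749 0.023 -0.662
outer loop
vertex -3.218 -0.42 -3.45
vertex -2.874 -0.888 -3.077
vertex -3.324 -0.992 -3.59
endloop
endfacet
facet normal -0.923 0.244 -0.298
outer loop
vertex -3.218 -0.42 -3.45
vertex -3.324 -0.992 -3.59
vertex -3.706 -0.912 -2.343
endloop
endfacet
facet normal 0.749 0.022 -0.662
outer loop
vertex -3.324 -0.992 -3.59
vertex -2.874 -0.888 -3.077
vertex -3.092 -1.486 -3.344
endloop
endfacet
facet normal -0.835 -0.503 -0.223
outer loop
vertex -3.324 -0.992 -3.59
vertex -3.092 -1.486 -3.344
vertex -3.706 -0.912 -2.343
endloop
endfacet
facet normal 0.749 0.022 -0.662
outer loop
vertex -3.092 -1.486 -3.344
vertex -2.874 -0.888 -3.077
vertex -2.696 -1.529 -2.897
endloop
endfacet
facet normal -0.393 -0.881 0.264
outer loop
vertex -3.092 -1.486 -3.344
vertex -2.696 -1.529 -2.897
vertex -3.706 -0.912 -2.343
endloop
endfacet
facet normal 0.749 0.022 -0.662
outer loop
vertex -2.696 -1.529 -2.897
vertex -2.874 -0.888 -3.077
vertex -2.434 -1.089 -2.586
endloop
endfacet
facet normal 0.068 -0.603 0.795
outer loop
vertex -2.696 -1.529 -2.897
vertex -2.434 -1.089 -2.586
vertex -3.706 -0.912 -2.343
endloop
endfacet
facet normal 0.749 0.023 -0.662
outer loop
vertex -2.434 -1.089 -2.586
vertex -2.874 -0.888 -3.077
vertex -2.504 -0.498 -2.645
endloop
endfacet
facet normal 0.202 0.121 0.972
outer loop
vertex -2.434 -1.089 -2.586
vertex -2.504 -0.498 -2.645
vertex -3.706 -0.912 -2.343
endloop
endfacet

endsolid


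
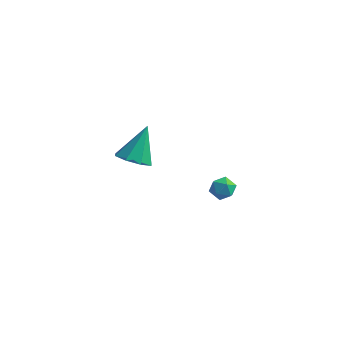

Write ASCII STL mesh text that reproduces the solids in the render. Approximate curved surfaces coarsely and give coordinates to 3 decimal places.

solid 
facet normal -0.905 0.132 -0.404
outer loop
vertex -2.23 2.537 -2.698
vertex -2.47 2.012 -2.332
vertex -2.492 2.645 -2.076
endloop
endfacet
facet normal -0.553 0.750 -0.363
outer loop
vertex -2.23 2.537 -2.698
vertex -2.492 2.645 -2.076
vertex -1.923 2.971 -2.269
endloop
endfacet
facet normal 0.056 0.682 -0.730
outer loop
vertex -2.23 2.537 -2.698
vertex -1.923 2.971 -2.269
vertex -1.549 2.539 -2.644
endloop
endfacet
facet normal 0.079 0.021 -0.997
outer loop
vertex -2.23 2.537 -2.698
vertex -1.549 2.539 -2.644
vertex -1.887 1.946 -2.683
endloop
endfacet
facet normal -0.515 -0.319 -0.796
outer loop
vertex -2.23 2.537 -2.698
vertex -1.887 1.946 -2.683
vertex -2.47 2.012 -2.332
endloop
endfacet
facet normal -0.386 0.865 0.321
outer loop
vertex -1.923 2.971 -2.269
vertex -2.492 2.645 -2.076
vertex -1.973 2.714 -1.637
endloop
endfacet
facet normal -0.957 -0.136 0.255
outer loop
vertex -2.492 2.645 -2.076
vertex -2.47 2.012 -2.332
vertex -2.311 2.121 -1.676
endloop
endfacet
facet normal -0.326 -0.867 -0.378
outer loop
vertex -2.47 2.012 -2.332
vertex -1.887 1.946 -2.683
vertex -1.937 1.689 -2.051
endloop
endfacet
facet normal 0.637 -0.317 -0.703
outer loop
vertex -1.887 1.946 -2.683
vertex -1.549 2.539 -2.644
vertex -1.368 2.015 -2.244
endloop
endfacet
facet normal 0.599 0.754 -0.270
outer loop
vertex -1.549 2.539 -2.644
vertex -1.923 2.971 -2.269
vertex -1.39 2.648 -1.988
endloop
endfacet
facet normal -0.079 -0.021 0.997
outer loop
vertex -1.63 2.123 -1.622
vertex -1.973 2.714 -1.637
vertex -2.311 2.121 -1.676
endloop
endfacet
facet normal -0.056 -0.682 0.730
outer loop
vertex -1.63 2.123 -1.622
vertex -2.311 2.121 -1.676
vertex -1.937 1.689 -2.051
endloop
endfacet
facet normal 0.553 -0.750 0.363
outer loop
vertex -1.63 2.123 -1.622
vertex -1.937 1.689 -2.051
vertex -1.368 2.015 -2.244
endloop
endfacet
facet normal 0.905 -0.132 0.404
outer loop
vertex -1.63 2.123 -1.622
vertex -1.368 2.015 -2.244
vertex -1.39 2.648 -1.988
endloop
endfacet
facet normal 0.515 0.319 0.796
outer loop
vertex -1.63 2.123 -1.622
vertex -1.39 2.648 -1.988
vertex -1.973 2.714 -1.637
endloop
endfacet
facet normal -0.637 0.317 0.703
outer loop
vertex -2.311 2.121 -1.676
vertex -1.973 2.714 -1.637
vertex -2.492 2.645 -2.076
endloop
endfacet
facet normal -0.599 -0.754 0.270
outer loop
vertex -1.937 1.689 -2.051
vertex -2.311 2.121 -1.676
vertex -2.47 2.012 -2.332
endloop
endfacet
facet normal 0.386 -0.865 -0.321
outer loop
vertex -1.368 2.015 -2.244
vertex -1.937 1.689 -2.051
vertex -1.887 1.946 -2.683
endloop
endfacet
facet normal 0.957 0.136 -0.255
outer loop
vertex -1.39 2.648 -1.988
vertex -1.368 2.015 -2.244
vertex -1.549 2.539 -2.644
endloop
endfacet
facet normal 0.326 0.867 0.378
outer loop
vertex -1.973 2.714 -1.637
vertex -1.39 2.648 -1.988
vertex -1.923 2.971 -2.269
endloop
endfacet
facet normal -0.077 -0.562 -0.824
outer loop
vertex -3.046 -2.422 2.693
vertex -3.64 -2.92 3.088
vertex -3.667 -2.201 2.6
endloop
endfacet
facet normal 0.353 0.919 -0.176
outer loop
vertex -3.046 -2.422 2.693
vertex -3.667 -2.201 2.6
vertex -3.5 -1.88 4.612
endloop
endfacet
facet normal -0.076 -0.562 -0.824
outer loop
vertex -3.667 -2.201 2.6
vertex -3.64 -2.92 3.088
vertex -4.272 -2.401 2.792
endloop
endfacet
facet normal -0.346 0.931 -0.120
outer loop
vertex -3.667 -2.201 2.6
vertex -4.272 -2.401 2.792
vertex -3.5 -1.88 4.612
endloop
endfacet
facet normal -0.076 -0.562 -0.823
outer loop
vertex -4.272 -2.401 2.792
vertex -3.64 -2.92 3.088
vertex -4.507 -2.905 3.158
endloop
endfacet
facet normal -0.825 0.529 0.199
outer loop
vertex -4.272 -2.401 2.792
vertex -4.507 -2.905 3.158
vertex -3.5 -1.88 4.612
endloop
endfacet
facet normal -0.076 -0.562 -0.823
outer loop
vertex -4.507 -2.905 3.158
vertex -3.64 -2.92 3.088
vertex -4.234 -3.418 3.483
endloop
endfacet
facet normal -0.803 -0.052 0.593
outer loop
vertex -4.507 -2.905 3.158
vertex -4.234 -3.418 3.483
vertex -3.5 -1.88 4.612
endloop
endfacet
facet normal -0.076 -0.563 -0.823
outer loop
vertex -4.234 -3.418 3.483
vertex -3.64 -2.92 3.088
vertex -3.613 -3.639 3.577
endloop
endfacet
facet normal -0.293 -0.471 0.832
outer loop
vertex -4.234 -3.418 3.483
vertex -3.613 -3.639 3.577
vertex -3.5 -1.88 4.612
endloop
endfacet
facet normal -0.077 -0.563 -0.823
outer loop
vertex -3.613 -3.639 3.577
vertex -3.64 -2.92 3.088
vertex -3.008 -3.439 3.384
endloop
endfacet
facet normal 0.407 -0.483 0.776
outer loop
vertex -3.613 -3.639 3.577
vertex -3.008 -3.439 3.384
vertex -3.5 -1.88 4.612
endloop
endfacet
facet normal -0.075 -0.562 -0.824
outer loop
vertex -3.008 -3.439 3.384
vertex -3.64 -2.92 3.088
vertex -2.773 -2.935 3.019
endloop
endfacet
facet normal 0.885 -0.081 0.458
outer loop
vertex -3.008 -3.439 3.384
vertex -2.773 -2.935 3.019
vertex -3.5 -1.88 4.612
endloop
endfacet
facet normal -0.075 -0.563 -0.823
outer loop
vertex -2.773 -2.935 3.019
vertex -3.64 -2.92 3.088
vertex -3.046 -2.422 2.693
endloop
endfacet
facet normal 0.864 0.500 0.063
outer loop
vertex -2.773 -2.935 3.019
vertex -3.046 -2.422 2.693
vertex -3.5 -1.88 4.612
endloop
endfacet

endsolid


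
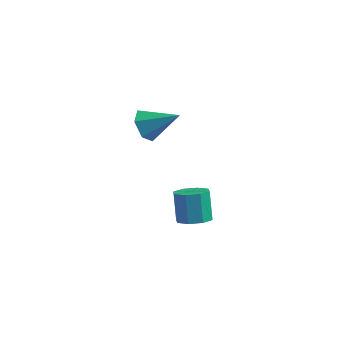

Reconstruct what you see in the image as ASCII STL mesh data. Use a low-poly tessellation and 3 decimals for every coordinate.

solid 
facet normal 0.243 -0.480 -0.843
outer loop
vertex 3.652 0.419 -4.389
vertex 2.916 0.361 -4.568
vertex 3.463 0.871 -4.701
endloop
endfacet
facet normal 0.914 0.404 0.032
outer loop
vertex 3.652 0.419 -4.389
vertex 3.463 0.871 -4.701
vertex 3.321 1.077 -3.234
endloop
endfacet
facet normal 0.913 0.406 0.031
outer loop
vertex 3.321 1.077 -3.234
vertex 3.463 0.871 -4.701
vertex 3.131 1.529 -3.546
endloop
endfacet
facet normal -0.241 0.480 0.843
outer loop
vertex 3.321 1.077 -3.234
vertex 3.131 1.529 -3.546
vertex 2.584 1.019 -3.412
endloop
endfacet
facet normal 0.242 -0.480 -0.843
outer loop
vertex 3.463 0.871 -4.701
vertex 2.916 0.361 -4.568
vertex 2.953 1.025 -4.935
endloop
endfacet
facet normal 0.416 0.836 -0.357
outer loop
vertex 3.463 0.871 -4.701
vertex 2.953 1.025 -4.935
vertex 3.131 1.529 -3.546
endloop
endfacet
facet normal 0.417 0.836 -0.357
outer loop
vertex 3.131 1.529 -3.546
vertex 2.953 1.025 -4.935
vertex 2.622 1.683 -3.78
endloop
endfacet
facet normal -0.242 0.481 0.843
outer loop
vertex 3.131 1.529 -3.546
vertex 2.622 1.683 -3.78
vertex 2.584 1.019 -3.412
endloop
endfacet
facet normal 0.242 -0.480 -0.843
outer loop
vertex 2.953 1.025 -4.935
vertex 2.916 0.361 -4.568
vertex 2.421 0.79 -4.954
endloop
endfacet
facet normal -0.325 0.779 -0.537
outer loop
vertex 2.953 1.025 -4.935
vertex 2.421 0.79 -4.954
vertex 2.622 1.683 -3.78
endloop
endfacet
facet normal -0.325 0.779 -0.537
outer loop
vertex 2.622 1.683 -3.78
vertex 2.421 0.79 -4.954
vertex 2.09 1.448 -3.799
endloop
endfacet
facet normal -0.243 0.481 0.843
outer loop
vertex 2.622 1.683 -3.78
vertex 2.09 1.448 -3.799
vertex 2.584 1.019 -3.412
endloop
endfacet
facet normal 0.241 -0.480 -0.843
outer loop
vertex 2.421 0.79 -4.954
vertex 2.916 0.361 -4.568
vertex 2.179 0.303 -4.746
endloop
endfacet
facet normal -0.877 0.264 -0.402
outer loop
vertex 2.421 0.79 -4.954
vertex 2.179 0.303 -4.746
vertex 2.09 1.448 -3.799
endloop
endfacet
facet normal -0.877 0.264 -0.402
outer loop
vertex 2.09 1.448 -3.799
vertex 2.179 0.303 -4.746
vertex 1.848 0.961 -3.591
endloop
endfacet
facet normal -0.243 0.481 0.843
outer loop
vertex 2.09 1.448 -3.799
vertex 1.848 0.961 -3.591
vertex 2.584 1.019 -3.412
endloop
endfacet
facet normal 0.241 -0.480 -0.843
outer loop
vertex 2.179 0.303 -4.746
vertex 2.916 0.361 -4.568
vertex 2.369 -0.149 -4.434
endloop
endfacet
facet normal -0.914 -0.405 -0.031
outer loop
vertex 2.179 0.303 -4.746
vertex 2.369 -0.149 -4.434
vertex 1.848 0.961 -3.591
endloop
endfacet
facet normal -0.914 -0.404 -0.032
outer loop
vertex 1.848 0.961 -3.591
vertex 2.369 -0.149 -4.434
vertex 2.037 0.509 -3.279
endloop
endfacet
facet normal -0.243 0.480 0.843
outer loop
vertex 1.848 0.961 -3.591
vertex 2.037 0.509 -3.279
vertex 2.584 1.019 -3.412
endloop
endfacet
facet normal 0.242 -0.481 -0.843
outer loop
vertex 2.369 -0.149 -4.434
vertex 2.916 0.361 -4.568
vertex 2.878 -0.303 -4.2
endloop
endfacet
facet normal -0.417 -0.836 0.357
outer loop
vertex 2.369 -0.149 -4.434
vertex 2.878 -0.303 -4.2
vertex 2.037 0.509 -3.279
endloop
endfacet
facet normal -0.416 -0.836 0.357
outer loop
vertex 2.037 0.509 -3.279
vertex 2.878 -0.303 -4.2
vertex 2.547 0.355 -3.045
endloop
endfacet
facet normal -0.242 0.480 0.843
outer loop
vertex 2.037 0.509 -3.279
vertex 2.547 0.355 -3.045
vertex 2.584 1.019 -3.412
endloop
endfacet
facet normal 0.243 -0.481 -0.843
outer loop
vertex 2.878 -0.303 -4.2
vertex 2.916 0.361 -4.568
vertex 3.41 -0.068 -4.181
endloop
endfacet
facet normal 0.325 -0.779 0.537
outer loop
vertex 2.878 -0.303 -4.2
vertex 3.41 -0.068 -4.181
vertex 2.547 0.355 -3.045
endloop
endfacet
facet normal 0.325 -0.779 0.537
outer loop
vertex 2.547 0.355 -3.045
vertex 3.41 -0.068 -4.181
vertex 3.079 0.59 -3.026
endloop
endfacet
facet normal -0.242 0.480 0.843
outer loop
vertex 2.547 0.355 -3.045
vertex 3.079 0.59 -3.026
vertex 2.584 1.019 -3.412
endloop
endfacet
facet normal 0.243 -0.481 -0.843
outer loop
vertex 3.41 -0.068 -4.181
vertex 2.916 0.361 -4.568
vertex 3.652 0.419 -4.389
endloop
endfacet
facet normal 0.877 -0.264 0.402
outer loop
vertex 3.41 -0.068 -4.181
vertex 3.652 0.419 -4.389
vertex 3.079 0.59 -3.026
endloop
endfacet
facet normal 0.877 -0.264 0.402
outer loop
vertex 3.079 0.59 -3.026
vertex 3.652 0.419 -4.389
vertex 3.321 1.077 -3.234
endloop
endfacet
facet normal -0.241 0.480 0.843
outer loop
vertex 3.079 0.59 -3.026
vertex 3.321 1.077 -3.234
vertex 2.584 1.019 -3.412
endloop
endfacet
facet normal -0.841 -0.149 -0.520
outer loop
vertex 1.261 0.154 0.246
vertex 0.852 0.47 0.816
vertex 1.125 0.912 0.248
endloop
endfacet
facet normal 0.797 0.145 -0.586
outer loop
vertex 1.261 0.154 0.246
vertex 1.125 0.912 0.248
vertex 2.188 0.71 1.644
endloop
endfacet
facet normal -0.840 -0.150 -0.521
outer loop
vertex 1.125 0.912 0.248
vertex 0.852 0.47 0.816
vertex 0.715 1.228 0.818
endloop
endfacet
facet normal 0.419 0.888 -0.191
outer loop
vertex 1.125 0.912 0.248
vertex 0.715 1.228 0.818
vertex 2.188 0.71 1.644
endloop
endfacet
facet normal -0.841 -0.151 -0.520
outer loop
vertex 0.715 1.228 0.818
vertex 0.852 0.47 0.816
vertex 0.442 0.786 1.387
endloop
endfacet
facet normal -0.053 0.801 0.597
outer loop
vertex 0.715 1.228 0.818
vertex 0.442 0.786 1.387
vertex 2.188 0.71 1.644
endloop
endfacet
facet normal -0.841 -0.151 -0.520
outer loop
vertex 0.442 0.786 1.387
vertex 0.852 0.47 0.816
vertex 0.579 0.028 1.385
endloop
endfacet
facet normal -0.147 -0.029 0.989
outer loop
vertex 0.442 0.786 1.387
vertex 0.579 0.028 1.385
vertex 2.188 0.71 1.644
endloop
endfacet
facet normal -0.840 -0.151 -0.521
outer loop
vertex 0.579 0.028 1.385
vertex 0.852 0.47 0.816
vertex 0.989 -0.288 0.815
endloop
endfacet
facet normal 0.231 -0.771 0.594
outer loop
vertex 0.579 0.028 1.385
vertex 0.989 -0.288 0.815
vertex 2.188 0.71 1.644
endloop
endfacet
facet normal -0.841 -0.151 -0.520
outer loop
vertex 0.989 -0.288 0.815
vertex 0.852 0.47 0.816
vertex 1.261 0.154 0.246
endloop
endfacet
facet normal 0.704 -0.684 -0.195
outer loop
vertex 0.989 -0.288 0.815
vertex 1.261 0.154 0.246
vertex 2.188 0.71 1.644
endloop
endfacet

endsolid


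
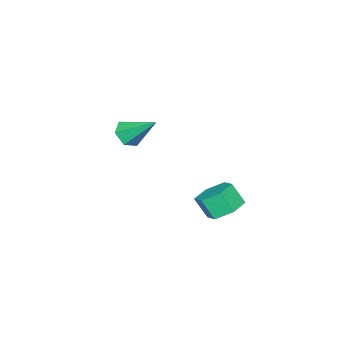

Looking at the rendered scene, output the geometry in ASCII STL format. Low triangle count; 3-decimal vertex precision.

solid 
facet normal 0.021 -0.774 -0.632
outer loop
vertex -3.248 -2.543 2.901
vertex -3.921 -2.777 3.165
vertex -3.889 -2.296 2.577
endloop
endfacet
facet normal 0.498 0.771 -0.398
outer loop
vertex -3.248 -2.543 2.901
vertex -3.889 -2.296 2.577
vertex -3.959 -1.343 4.335
endloop
endfacet
facet normal 0.020 -0.774 -0.632
outer loop
vertex -3.889 -2.296 2.577
vertex -3.921 -2.777 3.165
vertex -4.563 -2.53 2.842
endloop
endfacet
facet normal -0.444 0.780 -0.441
outer loop
vertex -3.889 -2.296 2.577
vertex -4.563 -2.53 2.842
vertex -3.959 -1.343 4.335
endloop
endfacet
facet normal 0.020 -0.774 -0.632
outer loop
vertex -4.563 -2.53 2.842
vertex -3.921 -2.777 3.165
vertex -4.594 -3.01 3.429
endloop
endfacet
facet normal -0.948 0.269 0.170
outer loop
vertex -4.563 -2.53 2.842
vertex -4.594 -3.01 3.429
vertex -3.959 -1.343 4.335
endloop
endfacet
facet normal 0.021 -0.775 -0.632
outer loop
vertex -4.594 -3.01 3.429
vertex -3.921 -2.777 3.165
vertex -3.952 -3.257 3.753
endloop
endfacet
facet normal -0.511 -0.252 0.822
outer loop
vertex -4.594 -3.01 3.429
vertex -3.952 -3.257 3.753
vertex -3.959 -1.343 4.335
endloop
endfacet
facet normal 0.022 -0.775 -0.632
outer loop
vertex -3.952 -3.257 3.753
vertex -3.921 -2.777 3.165
vertex -3.279 -3.023 3.489
endloop
endfacet
facet normal 0.430 -0.261 0.864
outer loop
vertex -3.952 -3.257 3.753
vertex -3.279 -3.023 3.489
vertex -3.959 -1.343 4.335
endloop
endfacet
facet normal 0.022 -0.775 -0.632
outer loop
vertex -3.279 -3.023 3.489
vertex -3.921 -2.777 3.165
vertex -3.248 -2.543 2.901
endloop
endfacet
facet normal 0.934 0.250 0.254
outer loop
vertex -3.279 -3.023 3.489
vertex -3.248 -2.543 2.901
vertex -3.959 -1.343 4.335
endloop
endfacet
facet normal -0.042 0.553 -0.832
outer loop
vertex -1.864 2.505 0.902
vertex -2.274 3.163 1.36
vertex -1.376 3.145 1.303
endloop
endfacet
facet normal 0.839 -0.433 -0.330
outer loop
vertex -1.864 2.505 0.902
vertex -1.376 3.145 1.303
vertex -1.817 1.88 1.842
endloop
endfacet
facet normal 0.838 -0.433 -0.331
outer loop
vertex -1.817 1.88 1.842
vertex -1.376 3.145 1.303
vertex -1.328 2.52 2.243
endloop
endfacet
facet normal 0.042 -0.553 0.832
outer loop
vertex -1.817 1.88 1.842
vertex -1.328 2.52 2.243
vertex -2.226 2.537 2.3
endloop
endfacet
facet normal -0.042 0.554 -0.831
outer loop
vertex -1.376 3.145 1.303
vertex -2.274 3.163 1.36
vertex -1.785 3.803 1.762
endloop
endfacet
facet normal 0.890 0.400 0.220
outer loop
vertex -1.376 3.145 1.303
vertex -1.785 3.803 1.762
vertex -1.328 2.52 2.243
endloop
endfacet
facet normal 0.889 0.400 0.221
outer loop
vertex -1.328 2.52 2.243
vertex -1.785 3.803 1.762
vertex -1.738 3.178 2.702
endloop
endfacet
facet normal 0.042 -0.554 0.832
outer loop
vertex -1.328 2.52 2.243
vertex -1.738 3.178 2.702
vertex -2.226 2.537 2.3
endloop
endfacet
facet normal -0.041 0.554 -0.832
outer loop
vertex -1.785 3.803 1.762
vertex -2.274 3.163 1.36
vertex -2.683 3.82 1.818
endloop
endfacet
facet normal 0.050 0.833 0.551
outer loop
vertex -1.785 3.803 1.762
vertex -2.683 3.82 1.818
vertex -1.738 3.178 2.702
endloop
endfacet
facet normal 0.050 0.833 0.551
outer loop
vertex -1.738 3.178 2.702
vertex -2.683 3.82 1.818
vertex -2.636 3.195 2.758
endloop
endfacet
facet normal 0.041 -0.553 0.832
outer loop
vertex -1.738 3.178 2.702
vertex -2.636 3.195 2.758
vertex -2.226 2.537 2.3
endloop
endfacet
facet normal -0.042 0.553 -0.832
outer loop
vertex -2.683 3.82 1.818
vertex -2.274 3.163 1.36
vertex -3.172 3.18 1.417
endloop
endfacet
facet normal -0.838 0.434 0.330
outer loop
vertex -2.683 3.82 1.818
vertex -3.172 3.18 1.417
vertex -2.636 3.195 2.758
endloop
endfacet
facet normal -0.839 0.433 0.330
outer loop
vertex -2.636 3.195 2.758
vertex -3.172 3.18 1.417
vertex -3.124 2.555 2.357
endloop
endfacet
facet normal 0.042 -0.553 0.832
outer loop
vertex -2.636 3.195 2.758
vertex -3.124 2.555 2.357
vertex -2.226 2.537 2.3
endloop
endfacet
facet normal -0.042 0.554 -0.832
outer loop
vertex -3.172 3.18 1.417
vertex -2.274 3.163 1.36
vertex -2.762 2.522 0.958
endloop
endfacet
facet normal -0.889 -0.400 -0.221
outer loop
vertex -3.172 3.18 1.417
vertex -2.762 2.522 0.958
vertex -3.124 2.555 2.357
endloop
endfacet
facet normal -0.890 -0.399 -0.221
outer loop
vertex -3.124 2.555 2.357
vertex -2.762 2.522 0.958
vertex -2.715 1.897 1.898
endloop
endfacet
facet normal 0.042 -0.554 0.831
outer loop
vertex -3.124 2.555 2.357
vertex -2.715 1.897 1.898
vertex -2.226 2.537 2.3
endloop
endfacet
facet normal -0.041 0.553 -0.832
outer loop
vertex -2.762 2.522 0.958
vertex -2.274 3.163 1.36
vertex -1.864 2.505 0.902
endloop
endfacet
facet normal -0.050 -0.833 -0.551
outer loop
vertex -2.762 2.522 0.958
vertex -1.864 2.505 0.902
vertex -2.715 1.897 1.898
endloop
endfacet
facet normal -0.050 -0.833 -0.551
outer loop
vertex -2.715 1.897 1.898
vertex -1.864 2.505 0.902
vertex -1.817 1.88 1.842
endloop
endfacet
facet normal 0.041 -0.554 0.832
outer loop
vertex -2.715 1.897 1.898
vertex -1.817 1.88 1.842
vertex -2.226 2.537 2.3
endloop
endfacet

endsolid


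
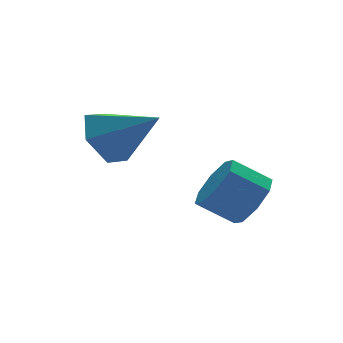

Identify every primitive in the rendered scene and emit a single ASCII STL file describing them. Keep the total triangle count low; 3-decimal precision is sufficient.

solid 
facet normal -0.566 0.625 -0.537
outer loop
vertex -2.848 1.5 -1.323
vertex -3.378 1.806 -0.409
vertex -2.475 2.348 -0.729
endloop
endfacet
facet normal 0.923 -0.161 -0.350
outer loop
vertex -2.848 1.5 -1.323
vertex -2.475 2.348 -0.729
vertex -2.262 0.574 0.649
endloop
endfacet
facet normal -0.566 0.626 -0.537
outer loop
vertex -2.475 2.348 -0.729
vertex -3.378 1.806 -0.409
vertex -3.005 2.653 0.185
endloop
endfacet
facet normal 0.848 0.384 0.364
outer loop
vertex -2.475 2.348 -0.729
vertex -3.005 2.653 0.185
vertex -2.262 0.574 0.649
endloop
endfacet
facet normal -0.565 0.626 -0.537
outer loop
vertex -3.005 2.653 0.185
vertex -3.378 1.806 -0.409
vertex -3.908 2.112 0.505
endloop
endfacet
facet normal 0.172 0.273 0.947
outer loop
vertex -3.005 2.653 0.185
vertex -3.908 2.112 0.505
vertex -2.262 0.574 0.649
endloop
endfacet
facet normal -0.566 0.625 -0.538
outer loop
vertex -3.908 2.112 0.505
vertex -3.378 1.806 -0.409
vertex -4.28 1.264 -0.089
endloop
endfacet
facet normal -0.430 -0.384 0.817
outer loop
vertex -3.908 2.112 0.505
vertex -4.28 1.264 -0.089
vertex -2.262 0.574 0.649
endloop
endfacet
facet normal -0.566 0.625 -0.538
outer loop
vertex -4.28 1.264 -0.089
vertex -3.378 1.806 -0.409
vertex -3.75 0.958 -1.003
endloop
endfacet
facet normal -0.356 -0.929 0.105
outer loop
vertex -4.28 1.264 -0.089
vertex -3.75 0.958 -1.003
vertex -2.262 0.574 0.649
endloop
endfacet
facet normal -0.566 0.625 -0.538
outer loop
vertex -3.75 0.958 -1.003
vertex -3.378 1.806 -0.409
vertex -2.848 1.5 -1.323
endloop
endfacet
facet normal 0.321 -0.817 -0.479
outer loop
vertex -3.75 0.958 -1.003
vertex -2.848 1.5 -1.323
vertex -2.262 0.574 0.649
endloop
endfacet
facet normal 0.708 -0.432 -0.558
outer loop
vertex 0.355 -1.395 -1.62
vertex -0.215 -1.306 -2.412
vertex 0.465 -0.747 -1.982
endloop
endfacet
facet normal 0.690 0.260 0.675
outer loop
vertex 0.355 -1.395 -1.62
vertex 0.465 -0.747 -1.982
vertex -0.615 -0.803 -0.856
endloop
endfacet
facet normal 0.691 0.259 0.675
outer loop
vertex -0.615 -0.803 -0.856
vertex 0.465 -0.747 -1.982
vertex -0.505 -0.155 -1.217
endloop
endfacet
facet normal -0.709 0.431 0.558
outer loop
vertex -0.615 -0.803 -0.856
vertex -0.505 -0.155 -1.217
vertex -1.185 -0.714 -1.648
endloop
endfacet
facet normal 0.708 -0.433 -0.558
outer loop
vertex 0.465 -0.747 -1.982
vertex -0.215 -1.306 -2.412
vertex 0.177 -0.427 -2.596
endloop
endfacet
facet normal 0.592 0.794 0.136
outer loop
vertex 0.465 -0.747 -1.982
vertex 0.177 -0.427 -2.596
vertex -0.505 -0.155 -1.217
endloop
endfacet
facet normal 0.592 0.794 0.136
outer loop
vertex -0.505 -0.155 -1.217
vertex 0.177 -0.427 -2.596
vertex -0.793 0.165 -1.831
endloop
endfacet
facet normal -0.709 0.432 0.558
outer loop
vertex -0.505 -0.155 -1.217
vertex -0.793 0.165 -1.831
vertex -1.185 -0.714 -1.648
endloop
endfacet
facet normal 0.708 -0.433 -0.558
outer loop
vertex 0.177 -0.427 -2.596
vertex -0.215 -1.306 -2.412
vertex -0.341 -0.622 -3.102
endloop
endfacet
facet normal 0.146 0.864 -0.483
outer loop
vertex 0.177 -0.427 -2.596
vertex -0.341 -0.622 -3.102
vertex -0.793 0.165 -1.831
endloop
endfacet
facet normal 0.146 0.864 -0.483
outer loop
vertex -0.793 0.165 -1.831
vertex -0.341 -0.622 -3.102
vertex -1.311 -0.03 -2.337
endloop
endfacet
facet normal -0.708 0.432 0.558
outer loop
vertex -0.793 0.165 -1.831
vertex -1.311 -0.03 -2.337
vertex -1.185 -0.714 -1.648
endloop
endfacet
facet normal 0.708 -0.433 -0.558
outer loop
vertex -0.341 -0.622 -3.102
vertex -0.215 -1.306 -2.412
vertex -0.785 -1.217 -3.204
endloop
endfacet
facet normal -0.385 0.427 -0.818
outer loop
vertex -0.341 -0.622 -3.102
vertex -0.785 -1.217 -3.204
vertex -1.311 -0.03 -2.337
endloop
endfacet
facet normal -0.384 0.428 -0.818
outer loop
vertex -1.311 -0.03 -2.337
vertex -0.785 -1.217 -3.204
vertex -1.755 -0.625 -2.44
endloop
endfacet
facet normal -0.708 0.432 0.558
outer loop
vertex -1.311 -0.03 -2.337
vertex -1.755 -0.625 -2.44
vertex -1.185 -0.714 -1.648
endloop
endfacet
facet normal 0.709 -0.431 -0.558
outer loop
vertex -0.785 -1.217 -3.204
vertex -0.215 -1.306 -2.412
vertex -0.895 -1.865 -2.843
endloop
endfacet
facet normal -0.690 -0.259 -0.676
outer loop
vertex -0.785 -1.217 -3.204
vertex -0.895 -1.865 -2.843
vertex -1.755 -0.625 -2.44
endloop
endfacet
facet normal -0.691 -0.260 -0.675
outer loop
vertex -1.755 -0.625 -2.44
vertex -0.895 -1.865 -2.843
vertex -1.865 -1.273 -2.078
endloop
endfacet
facet normal -0.708 0.432 0.558
outer loop
vertex -1.755 -0.625 -2.44
vertex -1.865 -1.273 -2.078
vertex -1.185 -0.714 -1.648
endloop
endfacet
facet normal 0.709 -0.432 -0.558
outer loop
vertex -0.895 -1.865 -2.843
vertex -0.215 -1.306 -2.412
vertex -0.607 -2.185 -2.229
endloop
endfacet
facet normal -0.592 -0.794 -0.136
outer loop
vertex -0.895 -1.865 -2.843
vertex -0.607 -2.185 -2.229
vertex -1.865 -1.273 -2.078
endloop
endfacet
facet normal -0.592 -0.794 -0.136
outer loop
vertex -1.865 -1.273 -2.078
vertex -0.607 -2.185 -2.229
vertex -1.577 -1.593 -1.464
endloop
endfacet
facet normal -0.708 0.433 0.558
outer loop
vertex -1.865 -1.273 -2.078
vertex -1.577 -1.593 -1.464
vertex -1.185 -0.714 -1.648
endloop
endfacet
facet normal 0.708 -0.432 -0.558
outer loop
vertex -0.607 -2.185 -2.229
vertex -0.215 -1.306 -2.412
vertex -0.089 -1.99 -1.723
endloop
endfacet
facet normal -0.146 -0.864 0.483
outer loop
vertex -0.607 -2.185 -2.229
vertex -0.089 -1.99 -1.723
vertex -1.577 -1.593 -1.464
endloop
endfacet
facet normal -0.146 -0.864 0.483
outer loop
vertex -1.577 -1.593 -1.464
vertex -0.089 -1.99 -1.723
vertex -1.059 -1.398 -0.958
endloop
endfacet
facet normal -0.708 0.433 0.558
outer loop
vertex -1.577 -1.593 -1.464
vertex -1.059 -1.398 -0.958
vertex -1.185 -0.714 -1.648
endloop
endfacet
facet normal 0.708 -0.432 -0.558
outer loop
vertex -0.089 -1.99 -1.723
vertex -0.215 -1.306 -2.412
vertex 0.355 -1.395 -1.62
endloop
endfacet
facet normal 0.384 -0.428 0.818
outer loop
vertex -0.089 -1.99 -1.723
vertex 0.355 -1.395 -1.62
vertex -1.059 -1.398 -0.958
endloop
endfacet
facet normal 0.384 -0.427 0.819
outer loop
vertex -1.059 -1.398 -0.958
vertex 0.355 -1.395 -1.62
vertex -0.615 -0.803 -0.856
endloop
endfacet
facet normal -0.708 0.433 0.558
outer loop
vertex -1.059 -1.398 -0.958
vertex -0.615 -0.803 -0.856
vertex -1.185 -0.714 -1.648
endloop
endfacet

endsolid


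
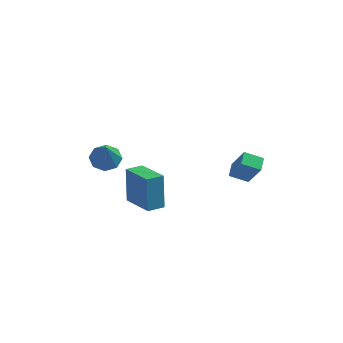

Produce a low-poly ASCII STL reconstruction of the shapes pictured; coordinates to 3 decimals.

solid 
facet normal -0.695 0.679 -0.239
outer loop
vertex -2.345 -1.552 0.163
vertex -1.615 -0.853 0.026
vertex -2.189 -2.116 -1.896
endloop
endfacet
facet normal -0.716 -0.686 0.134
outer loop
vertex -0.765 -3.507 -1.406
vertex -2.345 -1.552 0.163
vertex -2.189 -2.116 -1.896
endloop
endfacet
facet normal -0.694 0.679 -0.239
outer loop
vertex -2.189 -2.116 -1.896
vertex -1.615 -0.853 0.026
vertex -1.459 -1.417 -2.032
endloop
endfacet
facet normal 0.073 -0.264 -0.962
outer loop
vertex -1.459 -1.417 -2.032
vertex -0.765 -3.507 -1.406
vertex -2.189 -2.116 -1.896
endloop
endfacet
facet normal -0.073 0.264 0.962
outer loop
vertex -2.345 -1.552 0.163
vertex -0.191 -2.244 0.516
vertex -1.615 -0.853 0.026
endloop
endfacet
facet normal -0.716 -0.686 0.134
outer loop
vertex -0.921 -2.943 0.652
vertex -2.345 -1.552 0.163
vertex -0.765 -3.507 -1.406
endloop
endfacet
facet normal -0.073 0.263 0.962
outer loop
vertex -0.921 -2.943 0.652
vertex -0.191 -2.244 0.516
vertex -2.345 -1.552 0.163
endloop
endfacet
facet normal 0.716 0.686 -0.134
outer loop
vertex -1.615 -0.853 0.026
vertex -0.191 -2.244 0.516
vertex -1.459 -1.417 -2.032
endloop
endfacet
facet normal 0.072 -0.264 -0.962
outer loop
vertex -0.035 -2.808 -1.543
vertex -0.765 -3.507 -1.406
vertex -1.459 -1.417 -2.032
endloop
endfacet
facet normal 0.716 0.686 -0.134
outer loop
vertex -1.459 -1.417 -2.032
vertex -0.191 -2.244 0.516
vertex -0.035 -2.808 -1.543
endloop
endfacet
facet normal 0.695 -0.679 0.239
outer loop
vertex -0.035 -2.808 -1.543
vertex -0.921 -2.943 0.652
vertex -0.765 -3.507 -1.406
endloop
endfacet
facet normal 0.694 -0.679 0.239
outer loop
vertex -0.191 -2.244 0.516
vertex -0.921 -2.943 0.652
vertex -0.035 -2.808 -1.543
endloop
endfacet
facet normal -0.141 0.521 -0.842
outer loop
vertex -2.357 -2.248 1.579
vertex -3.212 -2.406 1.624
vertex -2.685 -1.782 1.922
endloop
endfacet
facet normal 0.849 0.260 0.459
outer loop
vertex -2.357 -2.248 1.579
vertex -2.685 -1.782 1.922
vertex -2.928 -3.454 3.316
endloop
endfacet
facet normal -0.141 0.521 -0.842
outer loop
vertex -2.685 -1.782 1.922
vertex -3.212 -2.406 1.624
vertex -3.321 -1.681 2.091
endloop
endfacet
facet normal 0.294 0.587 0.755
outer loop
vertex -2.685 -1.782 1.922
vertex -3.321 -1.681 2.091
vertex -2.928 -3.454 3.316
endloop
endfacet
facet normal -0.141 0.521 -0.842
outer loop
vertex -3.321 -1.681 2.091
vertex -3.212 -2.406 1.624
vertex -3.893 -2.005 1.986
endloop
endfacet
facet normal -0.404 0.457 0.792
outer loop
vertex -3.321 -1.681 2.091
vertex -3.893 -2.005 1.986
vertex -2.928 -3.454 3.316
endloop
endfacet
facet normal -0.141 0.520 -0.842
outer loop
vertex -3.893 -2.005 1.986
vertex -3.212 -2.406 1.624
vertex -4.066 -2.565 1.669
endloop
endfacet
facet normal -0.835 -0.053 0.548
outer loop
vertex -3.893 -2.005 1.986
vertex -4.066 -2.565 1.669
vertex -2.928 -3.454 3.316
endloop
endfacet
facet normal -0.141 0.522 -0.841
outer loop
vertex -4.066 -2.565 1.669
vertex -3.212 -2.406 1.624
vertex -3.738 -3.031 1.325
endloop
endfacet
facet normal -0.745 -0.646 0.166
outer loop
vertex -4.066 -2.565 1.669
vertex -3.738 -3.031 1.325
vertex -2.928 -3.454 3.316
endloop
endfacet
facet normal -0.140 0.521 -0.842
outer loop
vertex -3.738 -3.031 1.325
vertex -3.212 -2.406 1.624
vertex -3.102 -3.132 1.157
endloop
endfacet
facet normal -0.189 -0.973 -0.130
outer loop
vertex -3.738 -3.031 1.325
vertex -3.102 -3.132 1.157
vertex -2.928 -3.454 3.316
endloop
endfacet
facet normal -0.142 0.520 -0.842
outer loop
vertex -3.102 -3.132 1.157
vertex -3.212 -2.406 1.624
vertex -2.53 -2.808 1.261
endloop
endfacet
facet normal 0.509 -0.845 -0.167
outer loop
vertex -3.102 -3.132 1.157
vertex -2.53 -2.808 1.261
vertex -2.928 -3.454 3.316
endloop
endfacet
facet normal -0.141 0.521 -0.842
outer loop
vertex -2.53 -2.808 1.261
vertex -3.212 -2.406 1.624
vertex -2.357 -2.248 1.579
endloop
endfacet
facet normal 0.939 -0.334 0.077
outer loop
vertex -2.53 -2.808 1.261
vertex -2.357 -2.248 1.579
vertex -2.928 -3.454 3.316
endloop
endfacet
facet normal -0.422 0.281 -0.862
outer loop
vertex 2.929 0.568 -0.28
vertex 3.953 0.709 -0.736
vertex 2.924 -0.288 -0.557
endloop
endfacet
facet normal -0.906 -0.125 0.404
outer loop
vertex 3.647 -0.769 0.916
vertex 2.929 0.568 -0.28
vertex 2.924 -0.288 -0.557
endloop
endfacet
facet normal -0.422 0.281 -0.862
outer loop
vertex 2.924 -0.288 -0.557
vertex 3.953 0.709 -0.736
vertex 3.948 -0.147 -1.013
endloop
endfacet
facet normal -0.006 -0.951 -0.308
outer loop
vertex 3.948 -0.147 -1.013
vertex 3.647 -0.769 0.916
vertex 2.924 -0.288 -0.557
endloop
endfacet
facet normal 0.006 0.951 0.308
outer loop
vertex 2.929 0.568 -0.28
vertex 4.676 0.228 0.737
vertex 3.953 0.709 -0.736
endloop
endfacet
facet normal -0.906 -0.125 0.404
outer loop
vertex 3.652 0.087 1.193
vertex 2.929 0.568 -0.28
vertex 3.647 -0.769 0.916
endloop
endfacet
facet normal 0.006 0.951 0.308
outer loop
vertex 3.652 0.087 1.193
vertex 4.676 0.228 0.737
vertex 2.929 0.568 -0.28
endloop
endfacet
facet normal 0.906 0.125 -0.404
outer loop
vertex 3.953 0.709 -0.736
vertex 4.676 0.228 0.737
vertex 3.948 -0.147 -1.013
endloop
endfacet
facet normal -0.006 -0.951 -0.308
outer loop
vertex 4.671 -0.628 0.46
vertex 3.647 -0.769 0.916
vertex 3.948 -0.147 -1.013
endloop
endfacet
facet normal 0.906 0.125 -0.404
outer loop
vertex 3.948 -0.147 -1.013
vertex 4.676 0.228 0.737
vertex 4.671 -0.628 0.46
endloop
endfacet
facet normal 0.422 -0.281 0.862
outer loop
vertex 4.671 -0.628 0.46
vertex 3.652 0.087 1.193
vertex 3.647 -0.769 0.916
endloop
endfacet
facet normal 0.422 -0.281 0.862
outer loop
vertex 4.676 0.228 0.737
vertex 3.652 0.087 1.193
vertex 4.671 -0.628 0.46
endloop
endfacet

endsolid


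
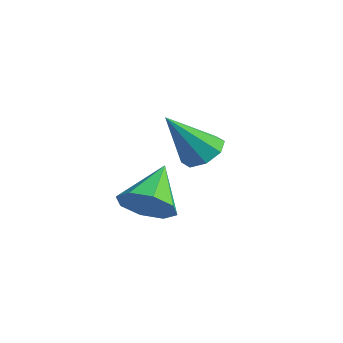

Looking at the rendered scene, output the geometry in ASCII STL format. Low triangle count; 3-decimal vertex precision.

solid 
facet normal 0.430 -0.663 -0.612
outer loop
vertex 0.322 0.082 2.576
vertex -0.341 0.29 1.885
vertex 0.542 0.64 2.126
endloop
endfacet
facet normal 0.572 0.367 0.734
outer loop
vertex 0.322 0.082 2.576
vertex 0.542 0.64 2.126
vertex -1.119 1.49 2.995
endloop
endfacet
facet normal 0.430 -0.663 -0.613
outer loop
vertex 0.542 0.64 2.126
vertex -0.341 0.29 1.885
vertex 0.245 0.994 1.535
endloop
endfacet
facet normal 0.533 0.816 0.221
outer loop
vertex 0.542 0.64 2.126
vertex 0.245 0.994 1.535
vertex -1.119 1.49 2.995
endloop
endfacet
facet normal 0.429 -0.663 -0.614
outer loop
vertex 0.245 0.994 1.535
vertex -0.341 0.29 1.885
vertex -0.396 0.936 1.149
endloop
endfacet
facet normal 0.070 0.963 -0.261
outer loop
vertex 0.245 0.994 1.535
vertex -0.396 0.936 1.149
vertex -1.119 1.49 2.995
endloop
endfacet
facet normal 0.431 -0.662 -0.613
outer loop
vertex -0.396 0.936 1.149
vertex -0.341 0.29 1.885
vertex -1.004 0.499 1.194
endloop
endfacet
facet normal -0.548 0.718 -0.430
outer loop
vertex -0.396 0.936 1.149
vertex -1.004 0.499 1.194
vertex -1.119 1.49 2.995
endloop
endfacet
facet normal 0.430 -0.663 -0.613
outer loop
vertex -1.004 0.499 1.194
vertex -0.341 0.29 1.885
vertex -1.224 -0.06 1.644
endloop
endfacet
facet normal -0.956 0.227 -0.186
outer loop
vertex -1.004 0.499 1.194
vertex -1.224 -0.06 1.644
vertex -1.119 1.49 2.995
endloop
endfacet
facet normal 0.430 -0.663 -0.612
outer loop
vertex -1.224 -0.06 1.644
vertex -0.341 0.29 1.885
vertex -0.927 -0.413 2.235
endloop
endfacet
facet normal -0.918 -0.224 0.328
outer loop
vertex -1.224 -0.06 1.644
vertex -0.927 -0.413 2.235
vertex -1.119 1.49 2.995
endloop
endfacet
facet normal 0.429 -0.663 -0.613
outer loop
vertex -0.927 -0.413 2.235
vertex -0.341 0.29 1.885
vertex -0.286 -0.355 2.621
endloop
endfacet
facet normal -0.455 -0.370 0.810
outer loop
vertex -0.927 -0.413 2.235
vertex -0.286 -0.355 2.621
vertex -1.119 1.49 2.995
endloop
endfacet
facet normal 0.431 -0.662 -0.613
outer loop
vertex -0.286 -0.355 2.621
vertex -0.341 0.29 1.885
vertex 0.322 0.082 2.576
endloop
endfacet
facet normal 0.162 -0.125 0.979
outer loop
vertex -0.286 -0.355 2.621
vertex 0.322 0.082 2.576
vertex -1.119 1.49 2.995
endloop
endfacet
facet normal 0.131 0.588 -0.798
outer loop
vertex -1.994 3.682 2.234
vertex -2.719 4.072 2.402
vertex -1.916 4.19 2.621
endloop
endfacet
facet normal 0.881 -0.365 0.302
outer loop
vertex -1.994 3.682 2.234
vertex -1.916 4.19 2.621
vertex -3.001 2.808 4.118
endloop
endfacet
facet normal 0.131 0.589 -0.798
outer loop
vertex -1.916 4.19 2.621
vertex -2.719 4.072 2.402
vertex -2.308 4.628 2.88
endloop
endfacet
facet normal 0.690 0.208 0.693
outer loop
vertex -1.916 4.19 2.621
vertex -2.308 4.628 2.88
vertex -3.001 2.808 4.118
endloop
endfacet
facet normal 0.132 0.588 -0.798
outer loop
vertex -2.308 4.628 2.88
vertex -2.719 4.072 2.402
vertex -2.941 4.742 2.859
endloop
endfacet
facet normal 0.070 0.543 0.837
outer loop
vertex -2.308 4.628 2.88
vertex -2.941 4.742 2.859
vertex -3.001 2.808 4.118
endloop
endfacet
facet normal 0.131 0.588 -0.798
outer loop
vertex -2.941 4.742 2.859
vertex -2.719 4.072 2.402
vertex -3.443 4.463 2.571
endloop
endfacet
facet normal -0.618 0.442 0.650
outer loop
vertex -2.941 4.742 2.859
vertex -3.443 4.463 2.571
vertex -3.001 2.808 4.118
endloop
endfacet
facet normal 0.131 0.588 -0.798
outer loop
vertex -3.443 4.463 2.571
vertex -2.719 4.072 2.402
vertex -3.521 3.955 2.184
endloop
endfacet
facet normal -0.970 -0.034 0.240
outer loop
vertex -3.443 4.463 2.571
vertex -3.521 3.955 2.184
vertex -3.001 2.808 4.118
endloop
endfacet
facet normal 0.131 0.588 -0.798
outer loop
vertex -3.521 3.955 2.184
vertex -2.719 4.072 2.402
vertex -3.129 3.516 1.925
endloop
endfacet
facet normal -0.780 -0.608 -0.151
outer loop
vertex -3.521 3.955 2.184
vertex -3.129 3.516 1.925
vertex -3.001 2.808 4.118
endloop
endfacet
facet normal 0.130 0.588 -0.798
outer loop
vertex -3.129 3.516 1.925
vertex -2.719 4.072 2.402
vertex -2.497 3.403 1.945
endloop
endfacet
facet normal -0.159 -0.942 -0.295
outer loop
vertex -3.129 3.516 1.925
vertex -2.497 3.403 1.945
vertex -3.001 2.808 4.118
endloop
endfacet
facet normal 0.132 0.589 -0.798
outer loop
vertex -2.497 3.403 1.945
vertex -2.719 4.072 2.402
vertex -1.994 3.682 2.234
endloop
endfacet
facet normal 0.529 -0.842 -0.108
outer loop
vertex -2.497 3.403 1.945
vertex -1.994 3.682 2.234
vertex -3.001 2.808 4.118
endloop
endfacet

endsolid
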